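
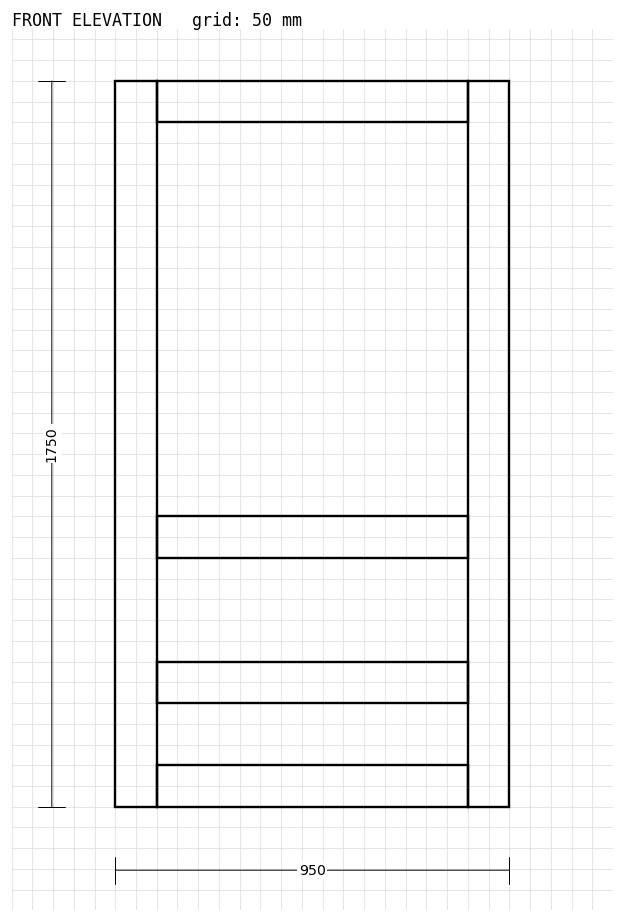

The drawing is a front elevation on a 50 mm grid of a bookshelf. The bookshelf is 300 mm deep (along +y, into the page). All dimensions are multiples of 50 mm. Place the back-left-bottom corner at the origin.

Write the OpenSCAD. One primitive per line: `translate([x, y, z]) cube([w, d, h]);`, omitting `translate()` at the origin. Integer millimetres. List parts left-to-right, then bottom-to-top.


cube([100, 300, 1750]);
translate([100, 0, 0]) cube([750, 300, 100]);
translate([100, 0, 250]) cube([750, 300, 100]);
translate([100, 0, 600]) cube([750, 300, 100]);
translate([100, 0, 1650]) cube([750, 300, 100]);
translate([850, 0, 0]) cube([100, 300, 1750]);


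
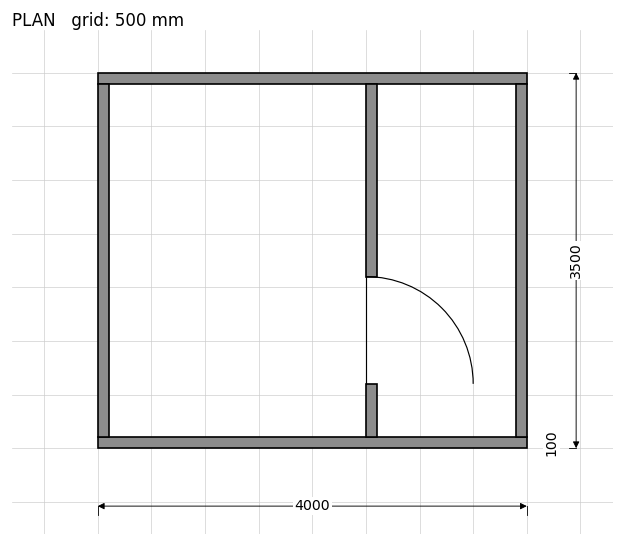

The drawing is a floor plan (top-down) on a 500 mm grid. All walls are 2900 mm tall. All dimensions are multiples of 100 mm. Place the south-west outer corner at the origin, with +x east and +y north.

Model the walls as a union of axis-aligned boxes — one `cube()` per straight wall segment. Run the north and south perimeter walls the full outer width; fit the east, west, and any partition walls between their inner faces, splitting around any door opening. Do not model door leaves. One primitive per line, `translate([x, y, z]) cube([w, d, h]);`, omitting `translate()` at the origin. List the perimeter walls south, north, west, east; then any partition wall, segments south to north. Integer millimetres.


cube([4000, 100, 2900]);
translate([0, 3400, 0]) cube([4000, 100, 2900]);
translate([0, 100, 0]) cube([100, 3300, 2900]);
translate([3900, 100, 0]) cube([100, 3300, 2900]);
translate([2500, 100, 0]) cube([100, 500, 2900]);
translate([2500, 1600, 0]) cube([100, 1800, 2900]);


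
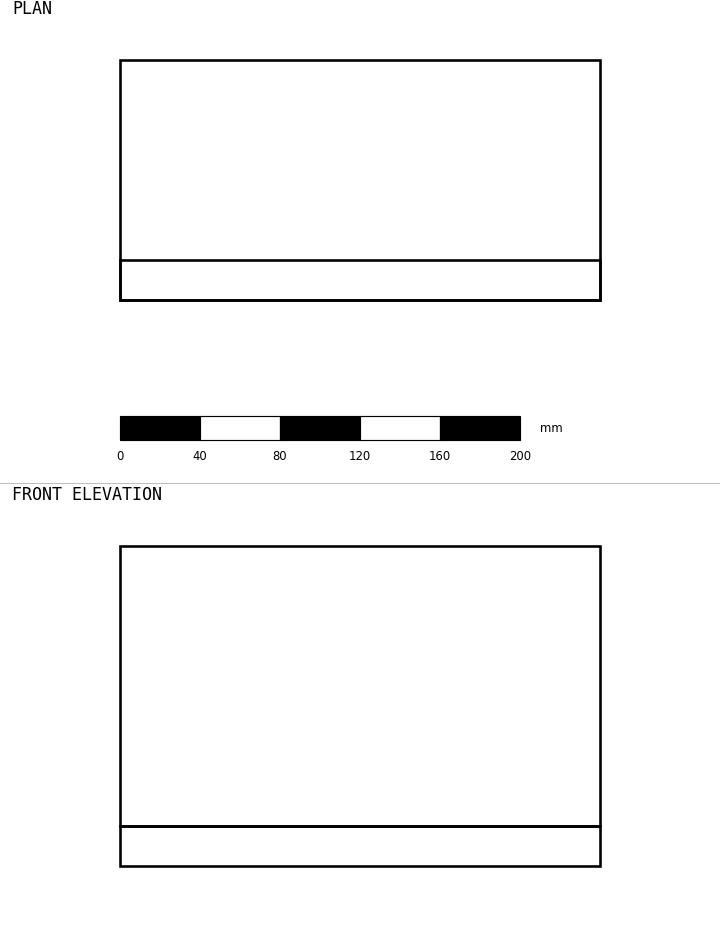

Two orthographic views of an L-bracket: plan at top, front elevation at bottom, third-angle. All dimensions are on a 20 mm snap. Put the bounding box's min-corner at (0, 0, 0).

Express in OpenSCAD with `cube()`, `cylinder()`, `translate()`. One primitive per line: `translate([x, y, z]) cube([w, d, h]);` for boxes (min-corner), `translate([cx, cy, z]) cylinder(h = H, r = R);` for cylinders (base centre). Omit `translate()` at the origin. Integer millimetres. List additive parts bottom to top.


cube([240, 120, 20]);
translate([0, 0, 20]) cube([240, 20, 140]);


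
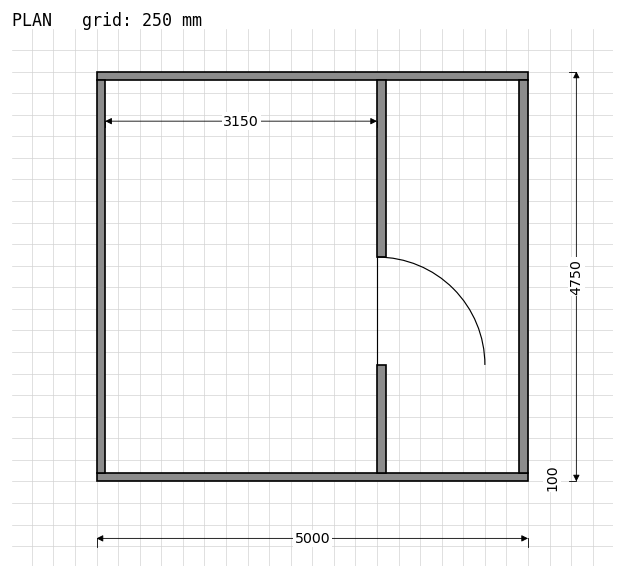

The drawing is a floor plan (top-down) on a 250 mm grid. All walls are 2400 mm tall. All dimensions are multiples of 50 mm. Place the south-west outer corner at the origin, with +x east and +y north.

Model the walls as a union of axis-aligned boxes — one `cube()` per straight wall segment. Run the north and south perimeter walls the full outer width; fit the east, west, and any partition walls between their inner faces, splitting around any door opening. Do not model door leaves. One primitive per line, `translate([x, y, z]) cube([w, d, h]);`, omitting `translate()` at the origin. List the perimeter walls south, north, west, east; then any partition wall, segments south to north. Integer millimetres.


cube([5000, 100, 2400]);
translate([0, 4650, 0]) cube([5000, 100, 2400]);
translate([0, 100, 0]) cube([100, 4550, 2400]);
translate([4900, 100, 0]) cube([100, 4550, 2400]);
translate([3250, 100, 0]) cube([100, 1250, 2400]);
translate([3250, 2600, 0]) cube([100, 2050, 2400]);


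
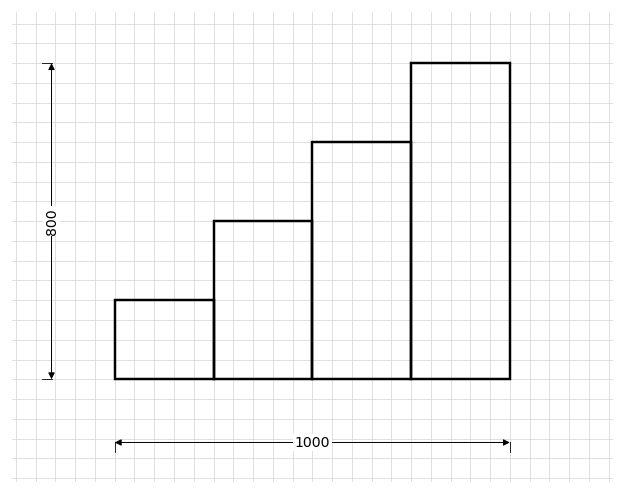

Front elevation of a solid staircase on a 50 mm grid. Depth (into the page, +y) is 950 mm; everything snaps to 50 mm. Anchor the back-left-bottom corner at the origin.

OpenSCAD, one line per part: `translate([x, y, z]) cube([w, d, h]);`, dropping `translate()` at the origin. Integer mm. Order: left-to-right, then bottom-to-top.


cube([250, 950, 200]);
translate([250, 0, 0]) cube([250, 950, 400]);
translate([500, 0, 0]) cube([250, 950, 600]);
translate([750, 0, 0]) cube([250, 950, 800]);


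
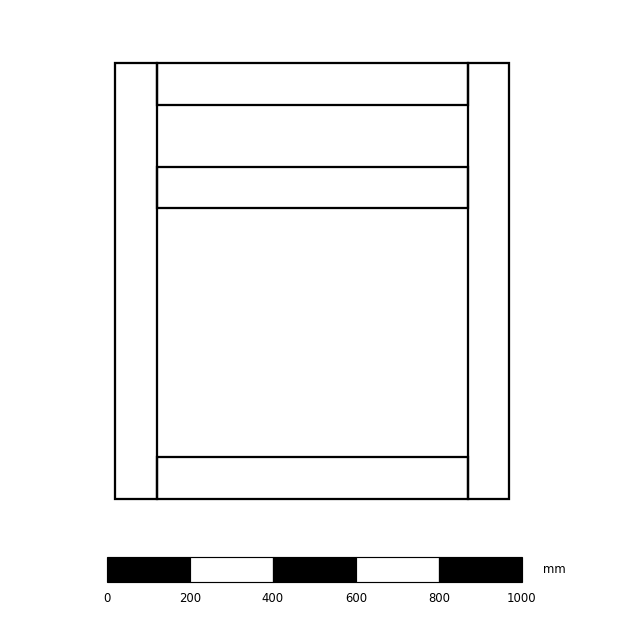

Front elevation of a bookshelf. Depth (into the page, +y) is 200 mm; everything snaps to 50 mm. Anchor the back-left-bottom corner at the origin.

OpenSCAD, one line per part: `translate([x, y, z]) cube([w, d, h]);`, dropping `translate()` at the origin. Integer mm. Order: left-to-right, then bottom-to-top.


cube([100, 200, 1050]);
translate([100, 0, 0]) cube([750, 200, 100]);
translate([100, 0, 700]) cube([750, 200, 100]);
translate([100, 0, 950]) cube([750, 200, 100]);
translate([850, 0, 0]) cube([100, 200, 1050]);


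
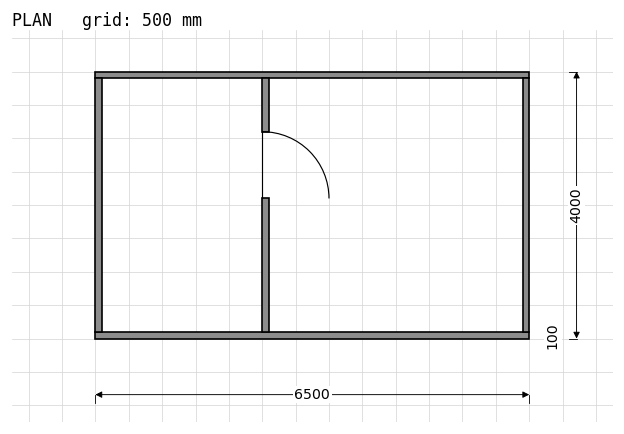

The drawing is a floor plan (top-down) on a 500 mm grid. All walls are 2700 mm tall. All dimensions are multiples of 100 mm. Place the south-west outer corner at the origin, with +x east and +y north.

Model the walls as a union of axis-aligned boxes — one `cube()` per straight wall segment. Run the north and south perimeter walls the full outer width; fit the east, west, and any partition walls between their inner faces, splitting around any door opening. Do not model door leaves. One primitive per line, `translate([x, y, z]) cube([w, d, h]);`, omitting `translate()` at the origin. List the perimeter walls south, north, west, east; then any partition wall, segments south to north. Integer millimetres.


cube([6500, 100, 2700]);
translate([0, 3900, 0]) cube([6500, 100, 2700]);
translate([0, 100, 0]) cube([100, 3800, 2700]);
translate([6400, 100, 0]) cube([100, 3800, 2700]);
translate([2500, 100, 0]) cube([100, 2000, 2700]);
translate([2500, 3100, 0]) cube([100, 800, 2700]);


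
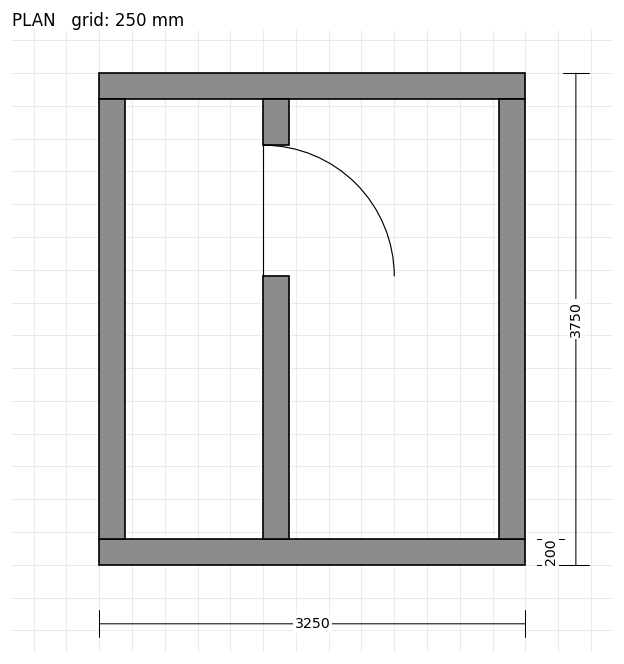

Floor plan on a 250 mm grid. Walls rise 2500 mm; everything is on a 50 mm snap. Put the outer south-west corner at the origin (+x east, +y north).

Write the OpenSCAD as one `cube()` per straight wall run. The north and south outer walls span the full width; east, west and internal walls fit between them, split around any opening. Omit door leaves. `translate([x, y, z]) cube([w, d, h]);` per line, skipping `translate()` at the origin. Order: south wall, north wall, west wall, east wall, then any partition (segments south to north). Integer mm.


cube([3250, 200, 2500]);
translate([0, 3550, 0]) cube([3250, 200, 2500]);
translate([0, 200, 0]) cube([200, 3350, 2500]);
translate([3050, 200, 0]) cube([200, 3350, 2500]);
translate([1250, 200, 0]) cube([200, 2000, 2500]);
translate([1250, 3200, 0]) cube([200, 350, 2500]);


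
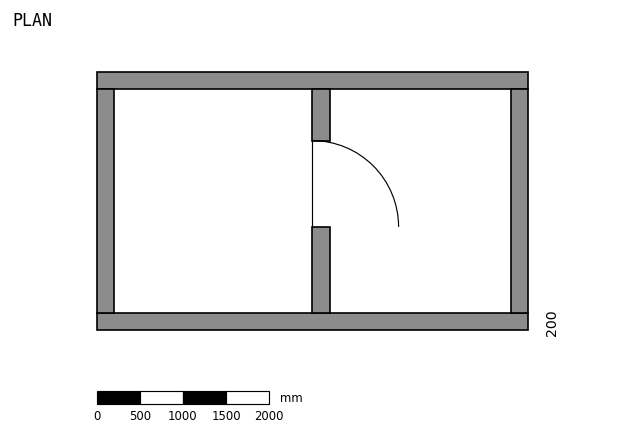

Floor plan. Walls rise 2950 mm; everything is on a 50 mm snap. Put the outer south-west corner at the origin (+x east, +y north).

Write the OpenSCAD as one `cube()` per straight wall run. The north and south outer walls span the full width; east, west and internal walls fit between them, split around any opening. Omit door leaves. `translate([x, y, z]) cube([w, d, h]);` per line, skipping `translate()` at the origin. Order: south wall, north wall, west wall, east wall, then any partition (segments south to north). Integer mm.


cube([5000, 200, 2950]);
translate([0, 2800, 0]) cube([5000, 200, 2950]);
translate([0, 200, 0]) cube([200, 2600, 2950]);
translate([4800, 200, 0]) cube([200, 2600, 2950]);
translate([2500, 200, 0]) cube([200, 1000, 2950]);
translate([2500, 2200, 0]) cube([200, 600, 2950]);


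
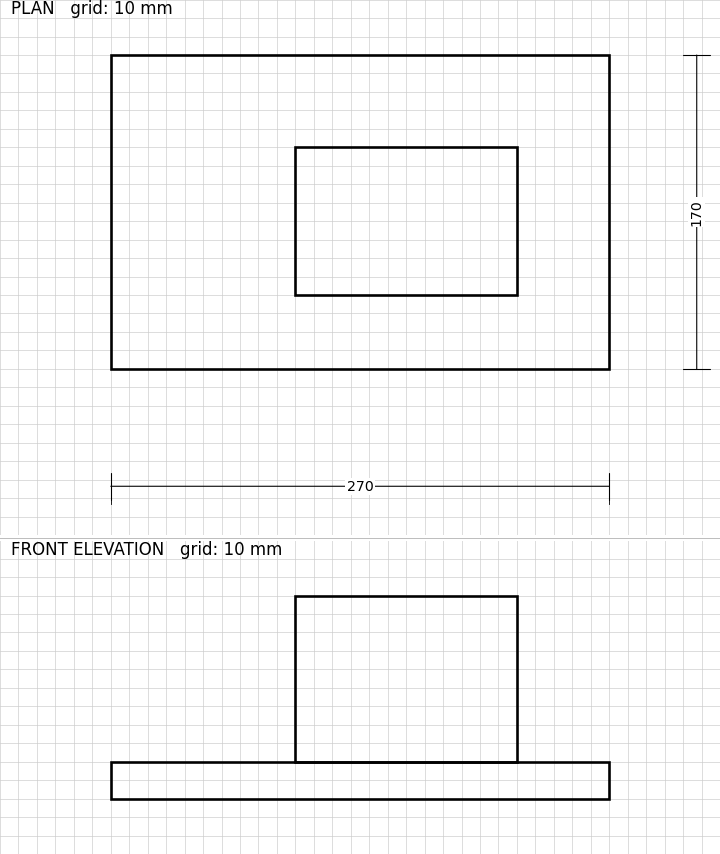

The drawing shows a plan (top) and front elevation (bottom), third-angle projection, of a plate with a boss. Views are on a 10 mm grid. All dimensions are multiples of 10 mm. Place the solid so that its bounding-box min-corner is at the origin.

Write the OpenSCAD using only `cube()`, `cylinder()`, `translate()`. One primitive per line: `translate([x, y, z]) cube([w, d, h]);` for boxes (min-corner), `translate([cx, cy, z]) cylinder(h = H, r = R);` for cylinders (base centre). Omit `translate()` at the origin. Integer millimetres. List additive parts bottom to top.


cube([270, 170, 20]);
translate([100, 40, 20]) cube([120, 80, 90]);


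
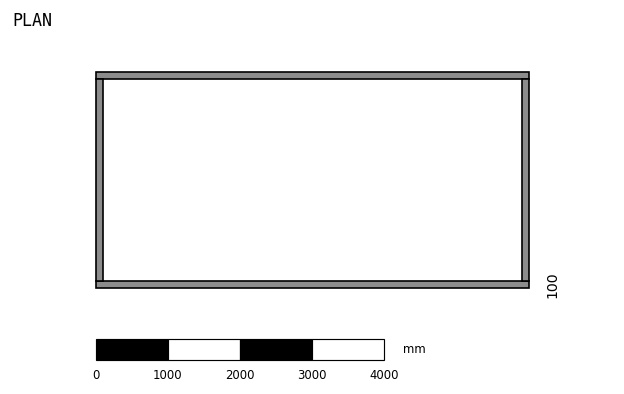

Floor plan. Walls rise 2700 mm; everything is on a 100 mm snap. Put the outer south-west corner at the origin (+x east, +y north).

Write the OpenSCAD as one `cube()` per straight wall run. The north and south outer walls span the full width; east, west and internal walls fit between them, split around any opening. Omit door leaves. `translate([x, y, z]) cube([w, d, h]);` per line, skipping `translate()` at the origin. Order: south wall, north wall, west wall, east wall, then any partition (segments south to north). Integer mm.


cube([6000, 100, 2700]);
translate([0, 2900, 0]) cube([6000, 100, 2700]);
translate([0, 100, 0]) cube([100, 2800, 2700]);
translate([5900, 100, 0]) cube([100, 2800, 2700]);


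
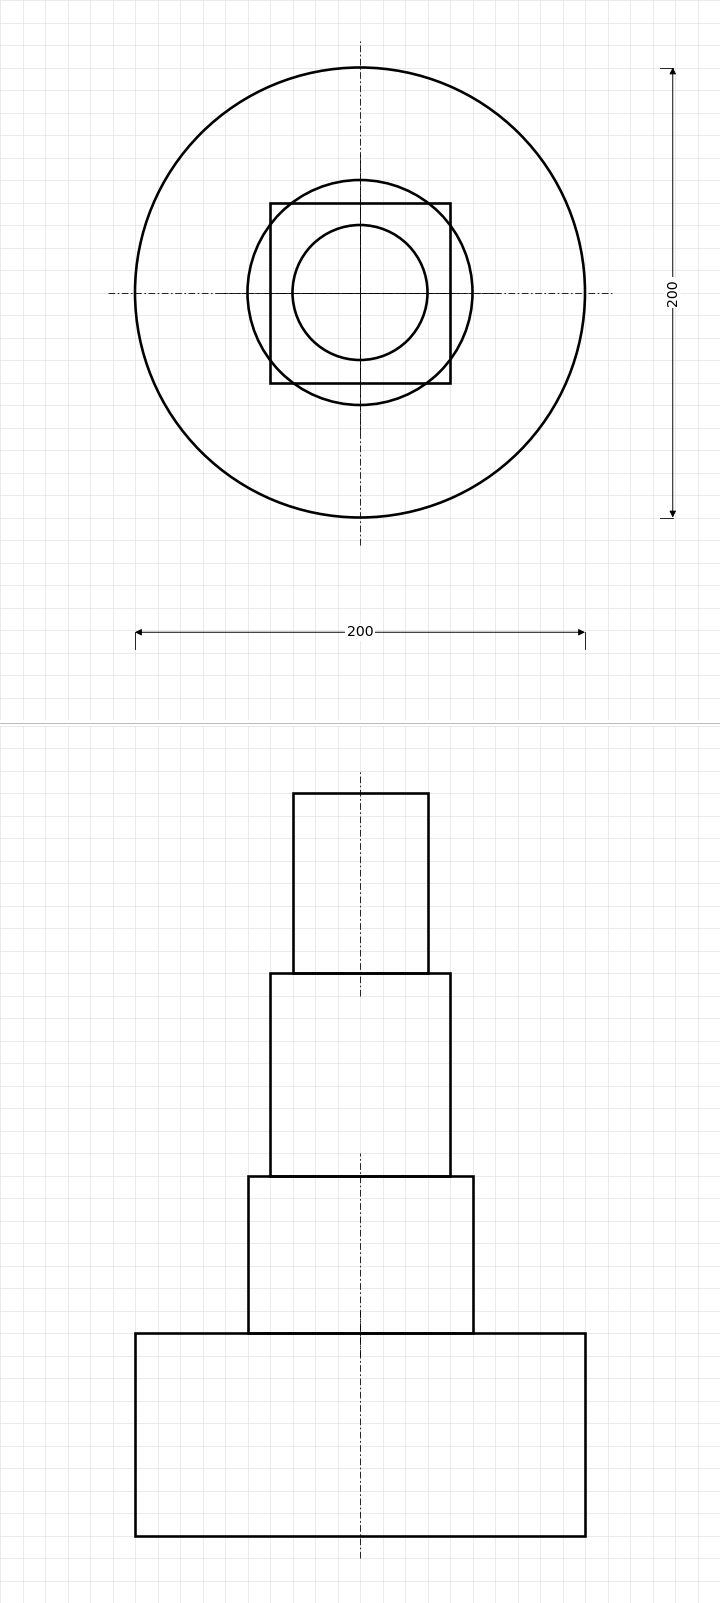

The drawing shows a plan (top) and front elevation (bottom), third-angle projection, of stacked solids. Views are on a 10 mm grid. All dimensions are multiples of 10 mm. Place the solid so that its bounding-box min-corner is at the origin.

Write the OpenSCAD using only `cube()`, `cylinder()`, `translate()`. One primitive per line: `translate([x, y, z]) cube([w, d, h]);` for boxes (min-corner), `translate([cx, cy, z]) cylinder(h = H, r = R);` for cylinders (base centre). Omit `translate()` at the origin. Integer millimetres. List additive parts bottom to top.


translate([100, 100, 0]) cylinder(h = 90, r = 100);
translate([100, 100, 90]) cylinder(h = 70, r = 50);
translate([60, 60, 160]) cube([80, 80, 90]);
translate([100, 100, 250]) cylinder(h = 80, r = 30);


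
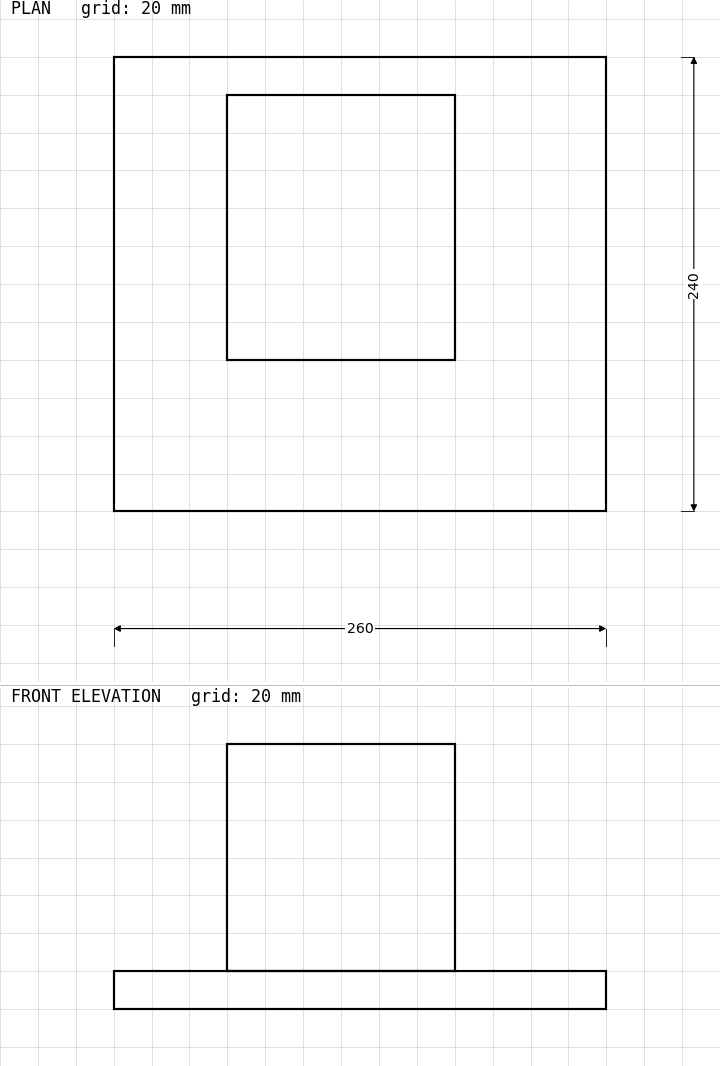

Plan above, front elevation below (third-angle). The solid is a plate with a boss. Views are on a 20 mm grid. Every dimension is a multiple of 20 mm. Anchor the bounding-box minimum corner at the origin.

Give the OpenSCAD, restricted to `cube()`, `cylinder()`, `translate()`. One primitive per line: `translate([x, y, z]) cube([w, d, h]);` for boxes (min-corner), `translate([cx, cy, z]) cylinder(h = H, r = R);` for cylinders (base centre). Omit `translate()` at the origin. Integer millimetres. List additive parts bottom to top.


cube([260, 240, 20]);
translate([60, 80, 20]) cube([120, 140, 120]);


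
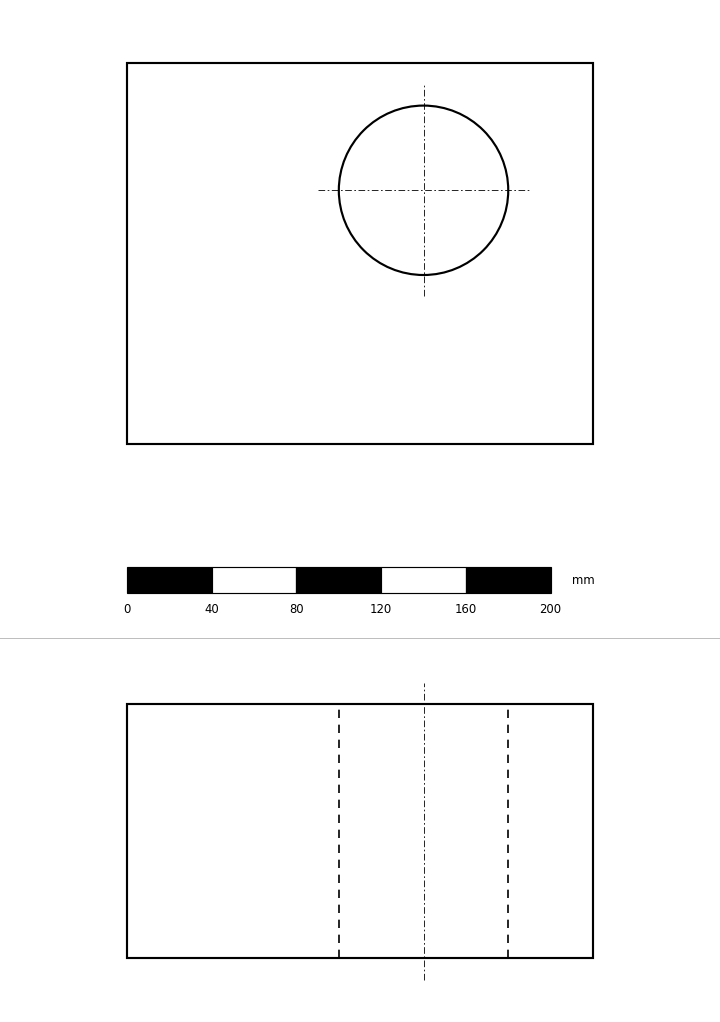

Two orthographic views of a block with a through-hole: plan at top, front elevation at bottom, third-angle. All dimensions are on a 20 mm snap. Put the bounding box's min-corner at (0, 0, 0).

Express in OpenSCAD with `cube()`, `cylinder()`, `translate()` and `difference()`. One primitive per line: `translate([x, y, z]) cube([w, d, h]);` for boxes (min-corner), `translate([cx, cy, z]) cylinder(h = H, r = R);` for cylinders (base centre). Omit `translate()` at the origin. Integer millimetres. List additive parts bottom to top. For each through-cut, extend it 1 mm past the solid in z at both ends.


difference() {
  cube([220, 180, 120]);
  translate([140, 120, -1]) cylinder(h = 122, r = 40);
}


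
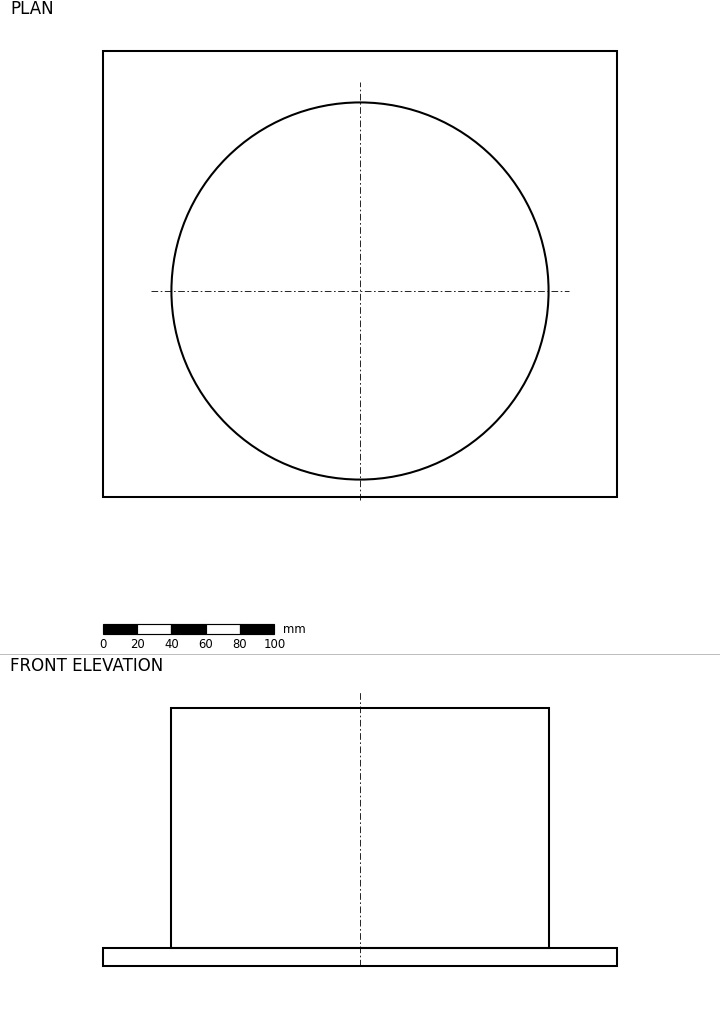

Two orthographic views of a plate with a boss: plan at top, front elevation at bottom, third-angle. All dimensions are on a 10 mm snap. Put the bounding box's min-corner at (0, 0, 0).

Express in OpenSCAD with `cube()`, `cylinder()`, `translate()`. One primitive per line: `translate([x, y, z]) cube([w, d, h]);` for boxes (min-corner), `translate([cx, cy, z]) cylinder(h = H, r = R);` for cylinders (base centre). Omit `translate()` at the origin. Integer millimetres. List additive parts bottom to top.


cube([300, 260, 10]);
translate([150, 120, 10]) cylinder(h = 140, r = 110);


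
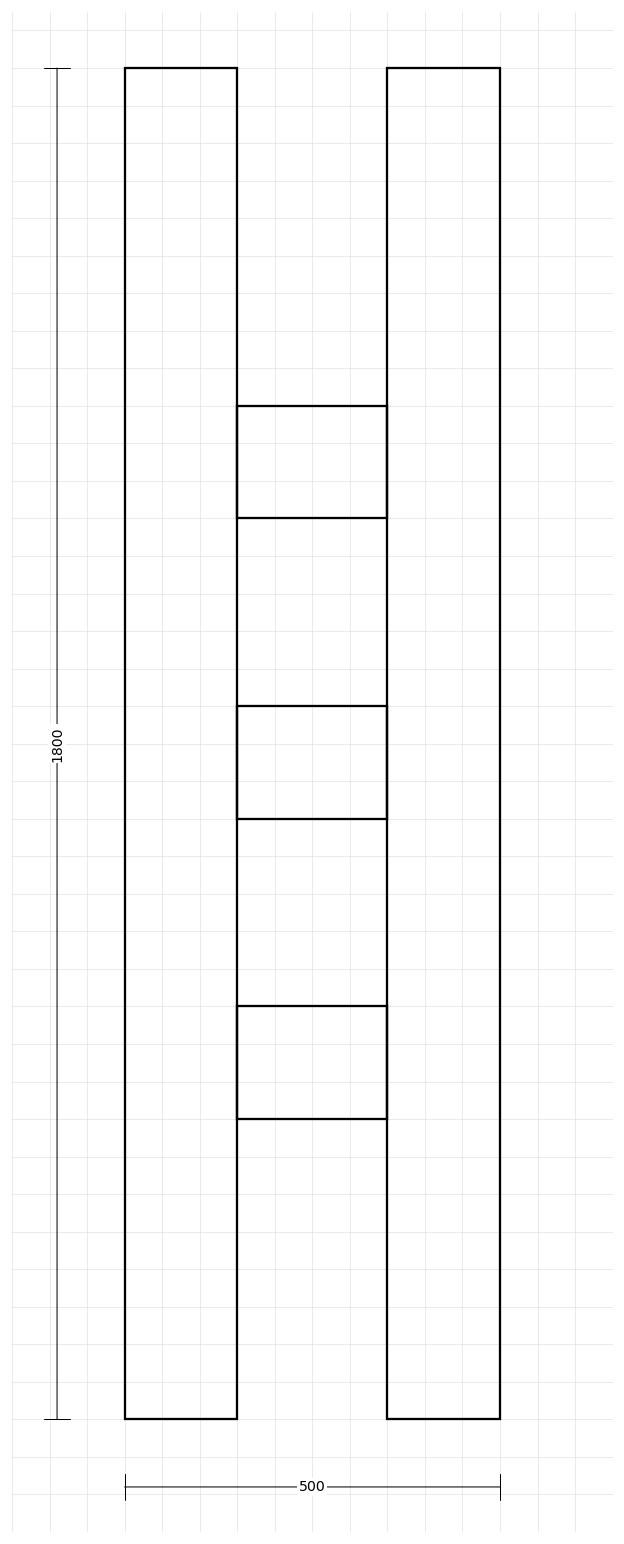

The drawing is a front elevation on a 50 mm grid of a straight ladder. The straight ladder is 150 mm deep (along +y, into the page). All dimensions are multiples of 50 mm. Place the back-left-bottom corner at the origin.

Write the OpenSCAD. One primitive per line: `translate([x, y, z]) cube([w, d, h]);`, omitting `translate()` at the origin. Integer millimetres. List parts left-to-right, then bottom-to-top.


cube([150, 150, 1800]);
translate([150, 0, 400]) cube([200, 150, 150]);
translate([150, 0, 800]) cube([200, 150, 150]);
translate([150, 0, 1200]) cube([200, 150, 150]);
translate([350, 0, 0]) cube([150, 150, 1800]);


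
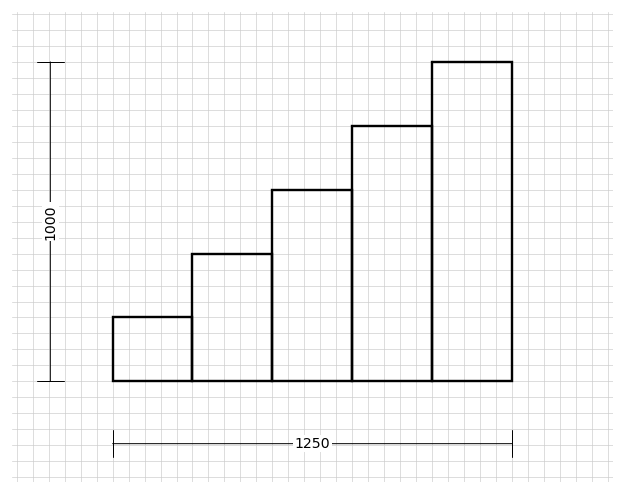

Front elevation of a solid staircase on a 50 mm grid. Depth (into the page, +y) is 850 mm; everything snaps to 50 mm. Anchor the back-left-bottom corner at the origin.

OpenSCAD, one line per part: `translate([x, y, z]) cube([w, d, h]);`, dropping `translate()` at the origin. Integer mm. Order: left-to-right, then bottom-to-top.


cube([250, 850, 200]);
translate([250, 0, 0]) cube([250, 850, 400]);
translate([500, 0, 0]) cube([250, 850, 600]);
translate([750, 0, 0]) cube([250, 850, 800]);
translate([1000, 0, 0]) cube([250, 850, 1000]);


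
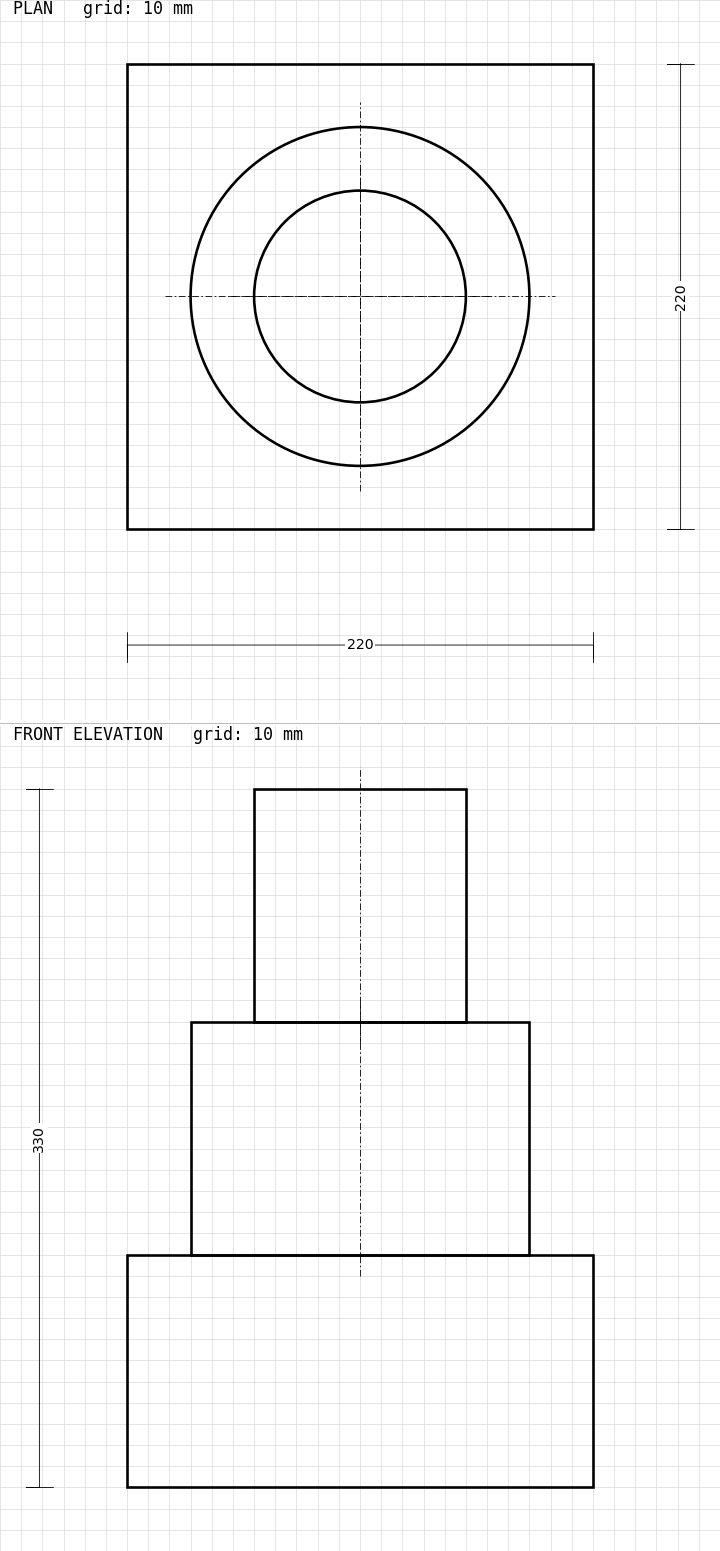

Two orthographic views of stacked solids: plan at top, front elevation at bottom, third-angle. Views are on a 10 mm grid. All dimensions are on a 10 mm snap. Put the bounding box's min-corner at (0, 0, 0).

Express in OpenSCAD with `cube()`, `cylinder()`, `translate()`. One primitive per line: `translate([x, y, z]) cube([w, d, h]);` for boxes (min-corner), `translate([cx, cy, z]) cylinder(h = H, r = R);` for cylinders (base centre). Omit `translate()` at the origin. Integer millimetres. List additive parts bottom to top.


cube([220, 220, 110]);
translate([110, 110, 110]) cylinder(h = 110, r = 80);
translate([110, 110, 220]) cylinder(h = 110, r = 50);


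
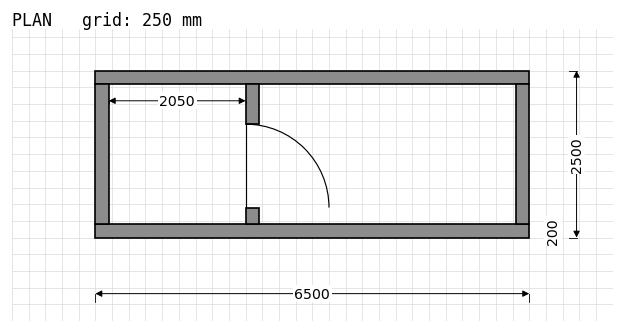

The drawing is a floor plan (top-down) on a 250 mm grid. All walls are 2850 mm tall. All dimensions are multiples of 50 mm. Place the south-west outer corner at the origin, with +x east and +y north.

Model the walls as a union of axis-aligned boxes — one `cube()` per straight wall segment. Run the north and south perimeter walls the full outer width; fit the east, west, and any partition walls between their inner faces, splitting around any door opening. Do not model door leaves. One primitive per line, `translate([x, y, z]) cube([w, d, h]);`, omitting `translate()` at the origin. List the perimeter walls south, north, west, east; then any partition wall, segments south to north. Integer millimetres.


cube([6500, 200, 2850]);
translate([0, 2300, 0]) cube([6500, 200, 2850]);
translate([0, 200, 0]) cube([200, 2100, 2850]);
translate([6300, 200, 0]) cube([200, 2100, 2850]);
translate([2250, 200, 0]) cube([200, 250, 2850]);
translate([2250, 1700, 0]) cube([200, 600, 2850]);


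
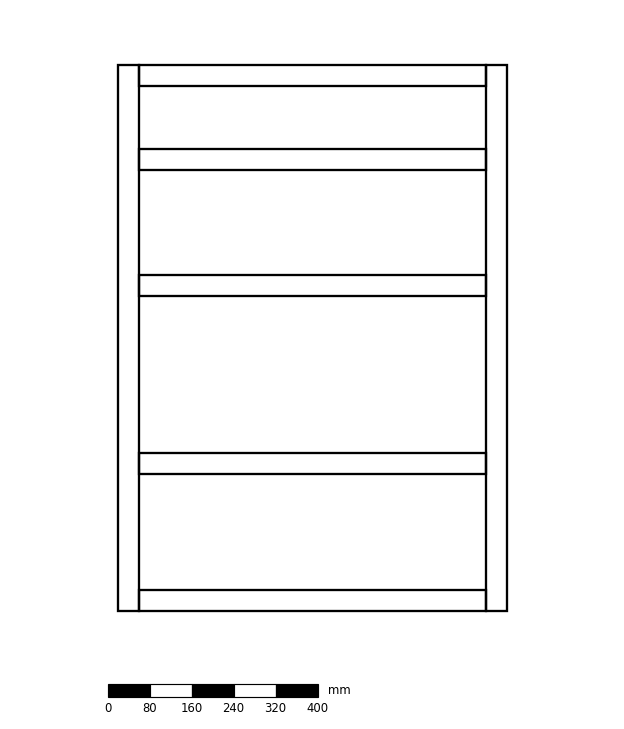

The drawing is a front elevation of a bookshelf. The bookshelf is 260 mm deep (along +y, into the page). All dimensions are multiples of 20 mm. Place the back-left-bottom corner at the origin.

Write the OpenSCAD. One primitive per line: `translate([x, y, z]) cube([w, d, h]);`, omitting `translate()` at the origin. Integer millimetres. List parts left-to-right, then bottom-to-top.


cube([40, 260, 1040]);
translate([40, 0, 0]) cube([660, 260, 40]);
translate([40, 0, 260]) cube([660, 260, 40]);
translate([40, 0, 600]) cube([660, 260, 40]);
translate([40, 0, 840]) cube([660, 260, 40]);
translate([40, 0, 1000]) cube([660, 260, 40]);
translate([700, 0, 0]) cube([40, 260, 1040]);


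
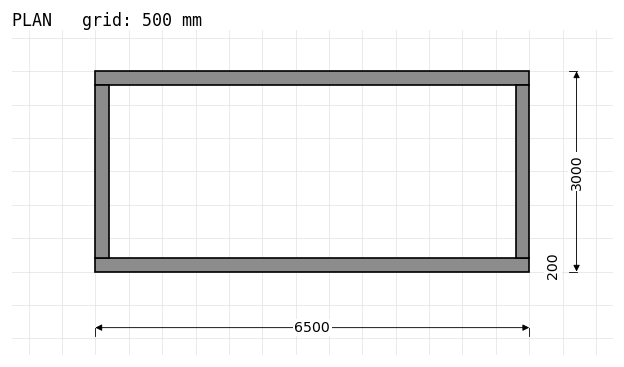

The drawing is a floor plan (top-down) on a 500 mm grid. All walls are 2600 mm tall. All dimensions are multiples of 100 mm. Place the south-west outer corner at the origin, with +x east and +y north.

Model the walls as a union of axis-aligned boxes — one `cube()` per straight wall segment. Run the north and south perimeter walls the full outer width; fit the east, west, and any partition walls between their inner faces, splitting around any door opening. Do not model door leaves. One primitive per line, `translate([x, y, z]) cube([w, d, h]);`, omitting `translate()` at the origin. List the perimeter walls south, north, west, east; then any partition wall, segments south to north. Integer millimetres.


cube([6500, 200, 2600]);
translate([0, 2800, 0]) cube([6500, 200, 2600]);
translate([0, 200, 0]) cube([200, 2600, 2600]);
translate([6300, 200, 0]) cube([200, 2600, 2600]);


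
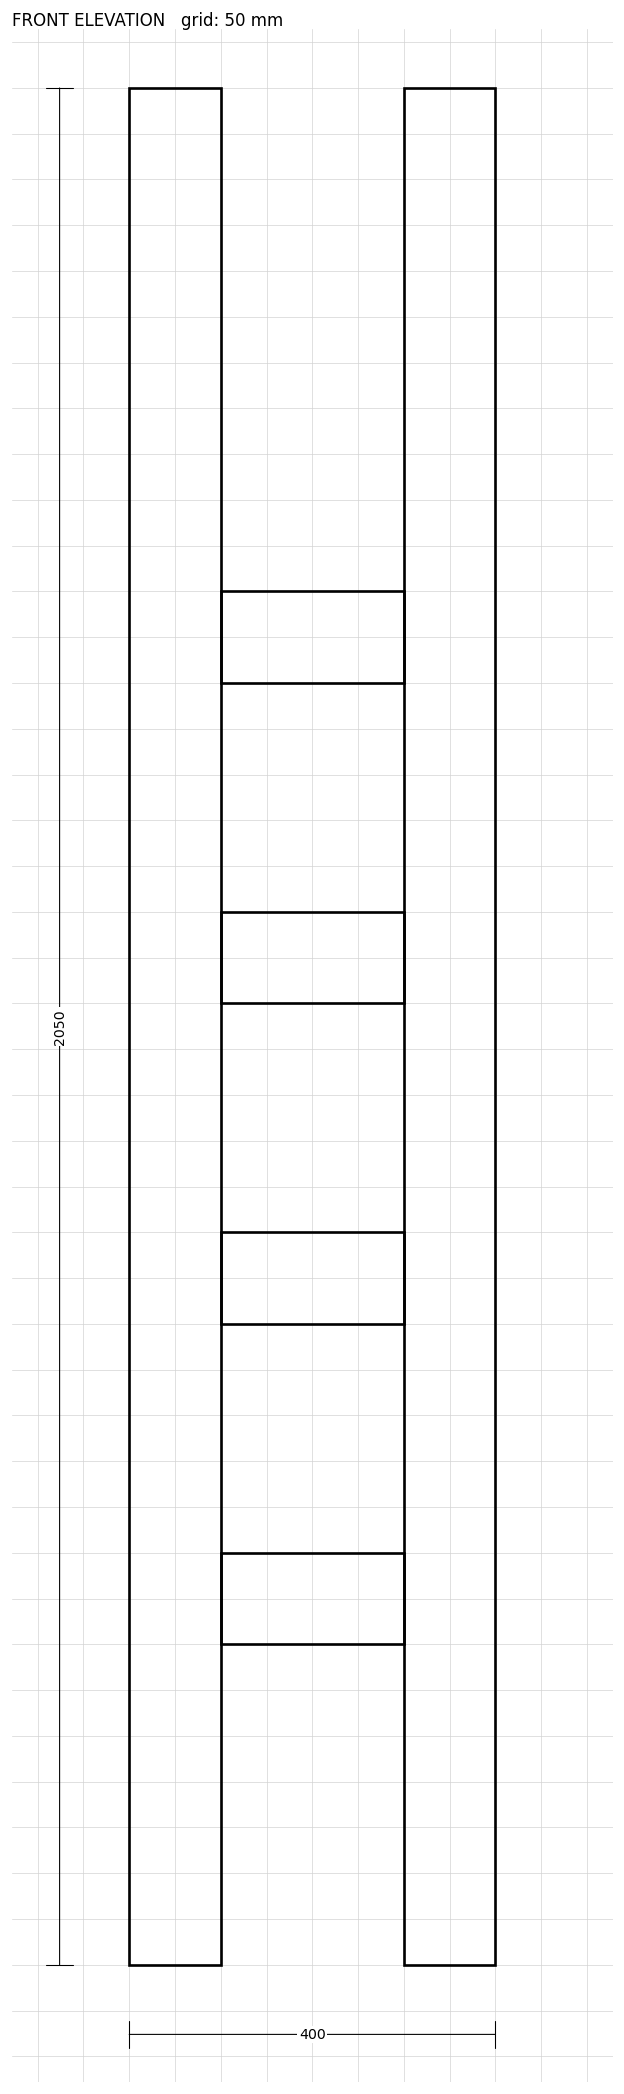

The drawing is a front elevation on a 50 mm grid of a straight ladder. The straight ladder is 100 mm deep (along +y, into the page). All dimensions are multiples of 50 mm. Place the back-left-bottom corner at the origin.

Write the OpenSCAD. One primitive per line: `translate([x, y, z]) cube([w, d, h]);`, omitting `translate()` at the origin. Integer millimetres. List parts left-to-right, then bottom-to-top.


cube([100, 100, 2050]);
translate([100, 0, 350]) cube([200, 100, 100]);
translate([100, 0, 700]) cube([200, 100, 100]);
translate([100, 0, 1050]) cube([200, 100, 100]);
translate([100, 0, 1400]) cube([200, 100, 100]);
translate([300, 0, 0]) cube([100, 100, 2050]);


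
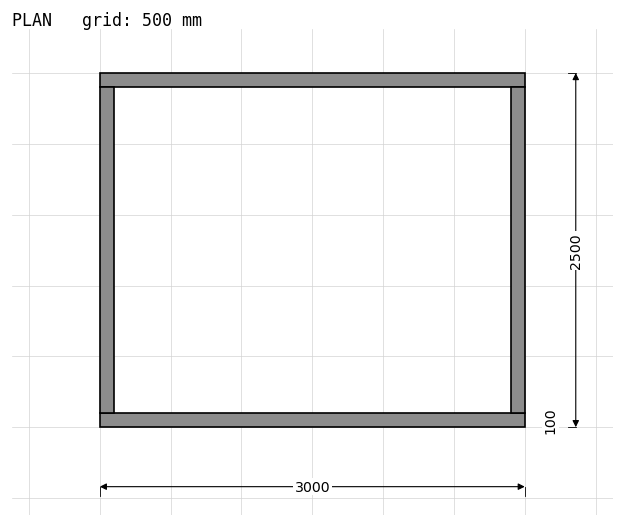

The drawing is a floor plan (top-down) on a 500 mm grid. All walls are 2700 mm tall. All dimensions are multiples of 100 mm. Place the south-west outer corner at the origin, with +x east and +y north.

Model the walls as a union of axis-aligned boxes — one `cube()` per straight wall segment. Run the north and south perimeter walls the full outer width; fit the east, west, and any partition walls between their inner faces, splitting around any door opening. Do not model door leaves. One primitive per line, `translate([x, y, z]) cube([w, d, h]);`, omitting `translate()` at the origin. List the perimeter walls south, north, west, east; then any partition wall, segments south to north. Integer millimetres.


cube([3000, 100, 2700]);
translate([0, 2400, 0]) cube([3000, 100, 2700]);
translate([0, 100, 0]) cube([100, 2300, 2700]);
translate([2900, 100, 0]) cube([100, 2300, 2700]);


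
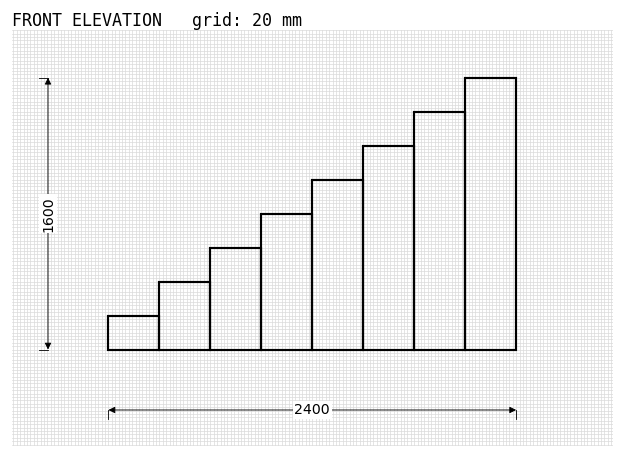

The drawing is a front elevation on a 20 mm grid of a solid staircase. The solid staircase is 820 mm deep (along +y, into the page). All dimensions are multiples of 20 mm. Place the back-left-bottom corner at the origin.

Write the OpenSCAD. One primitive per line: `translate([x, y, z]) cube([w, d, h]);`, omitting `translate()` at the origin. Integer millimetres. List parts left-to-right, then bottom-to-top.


cube([300, 820, 200]);
translate([300, 0, 0]) cube([300, 820, 400]);
translate([600, 0, 0]) cube([300, 820, 600]);
translate([900, 0, 0]) cube([300, 820, 800]);
translate([1200, 0, 0]) cube([300, 820, 1000]);
translate([1500, 0, 0]) cube([300, 820, 1200]);
translate([1800, 0, 0]) cube([300, 820, 1400]);
translate([2100, 0, 0]) cube([300, 820, 1600]);


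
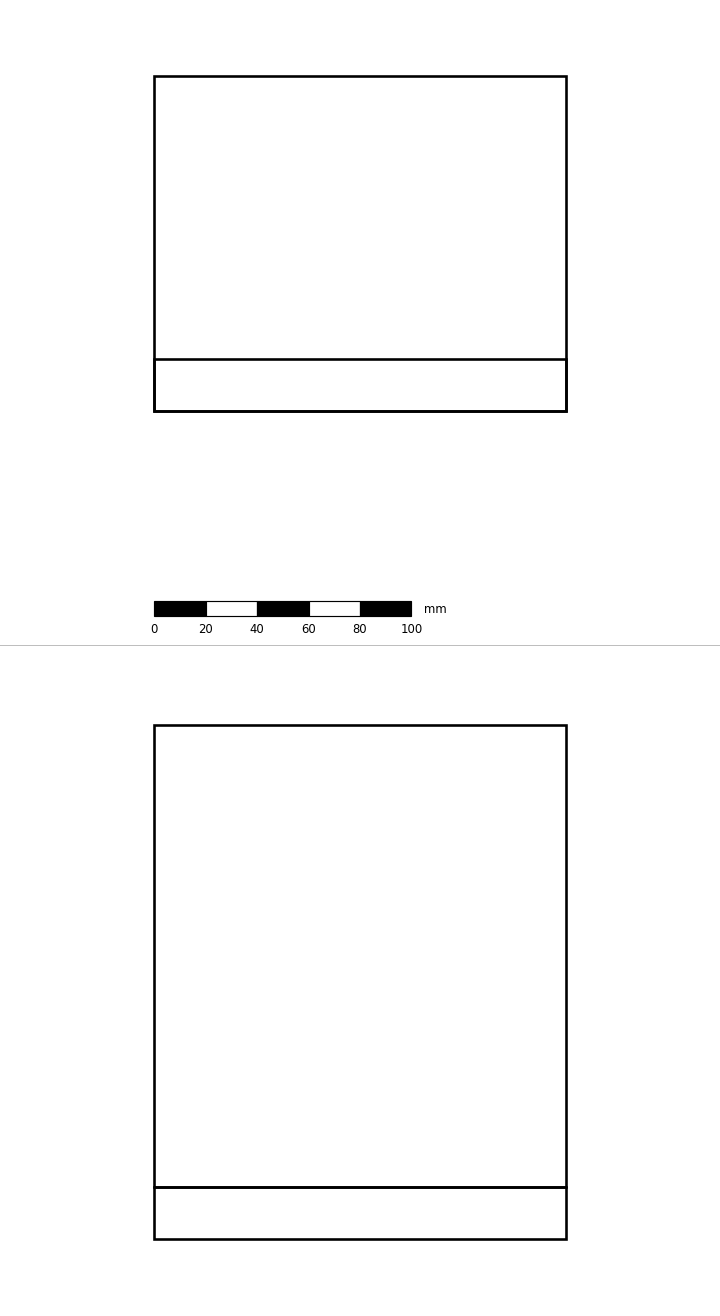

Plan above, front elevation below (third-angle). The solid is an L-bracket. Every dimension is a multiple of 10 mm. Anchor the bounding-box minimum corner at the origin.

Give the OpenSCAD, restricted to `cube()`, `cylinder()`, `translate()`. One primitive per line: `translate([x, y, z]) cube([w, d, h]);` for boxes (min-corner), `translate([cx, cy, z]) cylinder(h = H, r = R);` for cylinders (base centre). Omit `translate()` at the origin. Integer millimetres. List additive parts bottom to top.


cube([160, 130, 20]);
translate([0, 0, 20]) cube([160, 20, 180]);


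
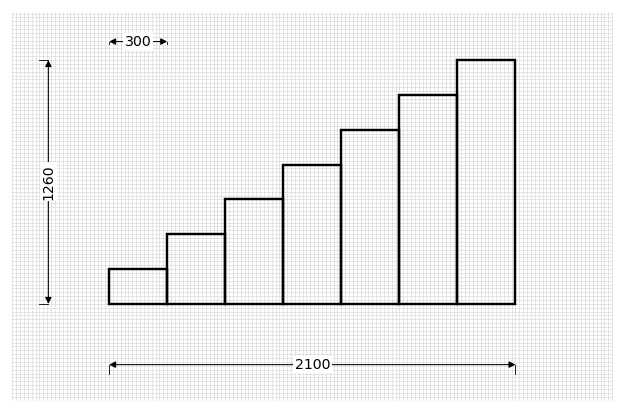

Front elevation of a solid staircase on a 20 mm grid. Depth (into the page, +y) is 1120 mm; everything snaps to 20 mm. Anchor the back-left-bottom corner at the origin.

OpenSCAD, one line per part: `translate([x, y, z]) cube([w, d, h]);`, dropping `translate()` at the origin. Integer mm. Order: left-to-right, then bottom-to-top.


cube([300, 1120, 180]);
translate([300, 0, 0]) cube([300, 1120, 360]);
translate([600, 0, 0]) cube([300, 1120, 540]);
translate([900, 0, 0]) cube([300, 1120, 720]);
translate([1200, 0, 0]) cube([300, 1120, 900]);
translate([1500, 0, 0]) cube([300, 1120, 1080]);
translate([1800, 0, 0]) cube([300, 1120, 1260]);


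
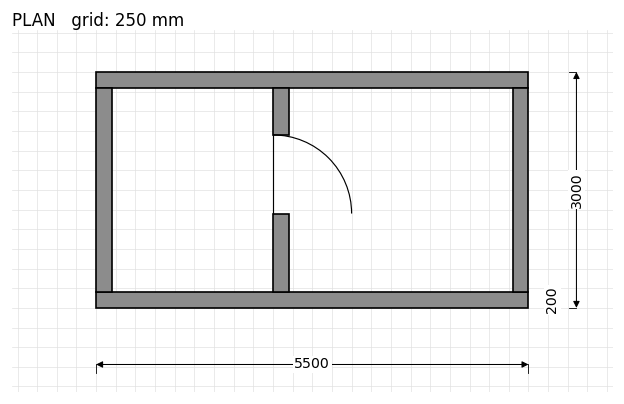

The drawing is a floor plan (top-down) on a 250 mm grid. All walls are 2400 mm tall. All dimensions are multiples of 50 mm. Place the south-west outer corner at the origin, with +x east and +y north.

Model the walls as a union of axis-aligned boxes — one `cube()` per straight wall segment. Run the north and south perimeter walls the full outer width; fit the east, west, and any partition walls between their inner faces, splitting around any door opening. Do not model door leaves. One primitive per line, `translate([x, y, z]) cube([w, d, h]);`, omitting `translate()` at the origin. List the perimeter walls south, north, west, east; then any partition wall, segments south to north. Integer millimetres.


cube([5500, 200, 2400]);
translate([0, 2800, 0]) cube([5500, 200, 2400]);
translate([0, 200, 0]) cube([200, 2600, 2400]);
translate([5300, 200, 0]) cube([200, 2600, 2400]);
translate([2250, 200, 0]) cube([200, 1000, 2400]);
translate([2250, 2200, 0]) cube([200, 600, 2400]);


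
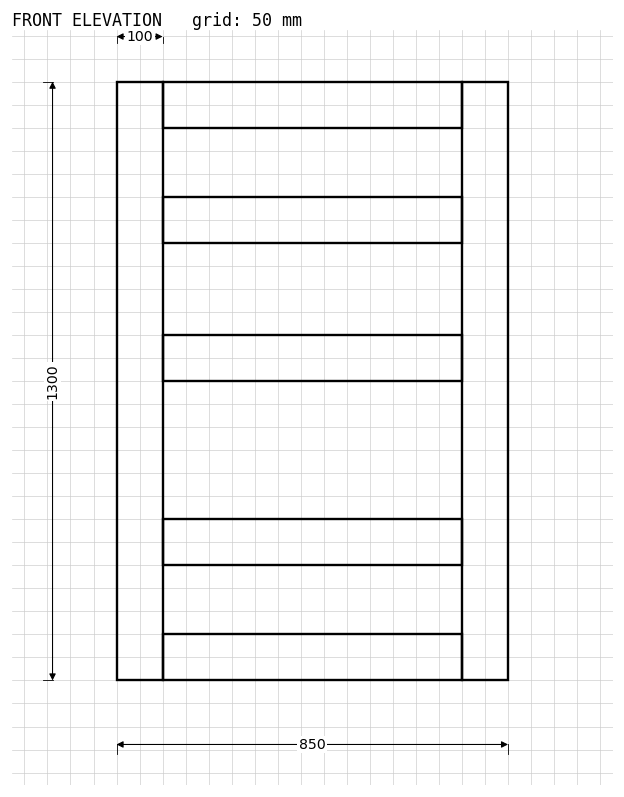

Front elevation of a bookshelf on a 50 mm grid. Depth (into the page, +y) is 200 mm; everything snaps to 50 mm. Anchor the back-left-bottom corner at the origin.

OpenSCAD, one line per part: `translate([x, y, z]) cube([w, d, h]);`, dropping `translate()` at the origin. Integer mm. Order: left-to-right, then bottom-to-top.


cube([100, 200, 1300]);
translate([100, 0, 0]) cube([650, 200, 100]);
translate([100, 0, 250]) cube([650, 200, 100]);
translate([100, 0, 650]) cube([650, 200, 100]);
translate([100, 0, 950]) cube([650, 200, 100]);
translate([100, 0, 1200]) cube([650, 200, 100]);
translate([750, 0, 0]) cube([100, 200, 1300]);


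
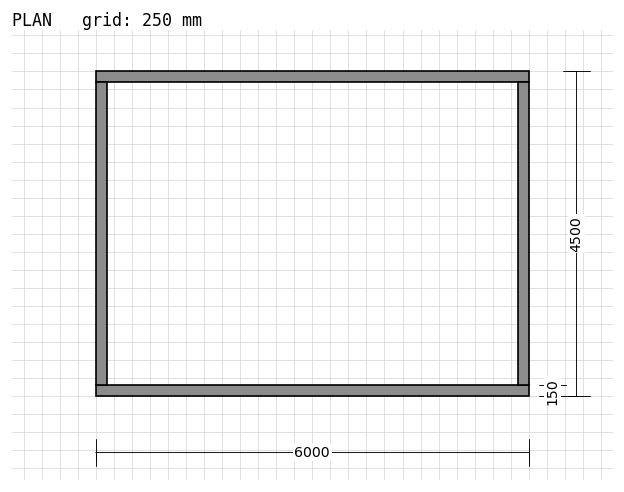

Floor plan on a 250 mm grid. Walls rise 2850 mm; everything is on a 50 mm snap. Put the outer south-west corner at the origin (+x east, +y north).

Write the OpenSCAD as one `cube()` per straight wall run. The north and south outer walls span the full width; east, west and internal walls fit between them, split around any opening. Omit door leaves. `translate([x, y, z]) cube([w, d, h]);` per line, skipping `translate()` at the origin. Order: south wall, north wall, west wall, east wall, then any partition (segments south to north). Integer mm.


cube([6000, 150, 2850]);
translate([0, 4350, 0]) cube([6000, 150, 2850]);
translate([0, 150, 0]) cube([150, 4200, 2850]);
translate([5850, 150, 0]) cube([150, 4200, 2850]);


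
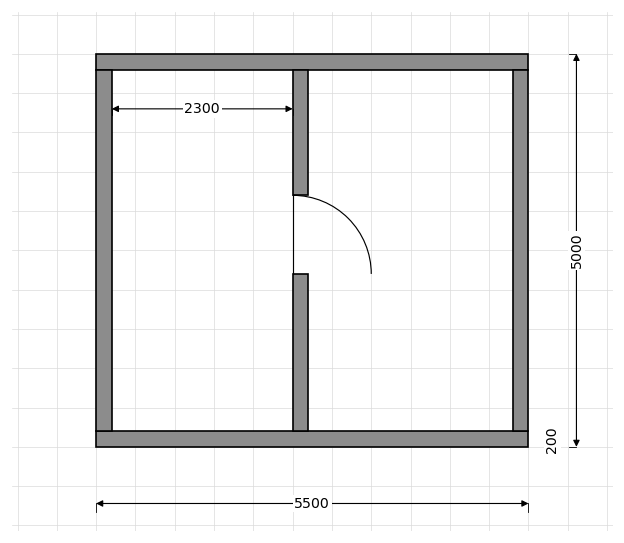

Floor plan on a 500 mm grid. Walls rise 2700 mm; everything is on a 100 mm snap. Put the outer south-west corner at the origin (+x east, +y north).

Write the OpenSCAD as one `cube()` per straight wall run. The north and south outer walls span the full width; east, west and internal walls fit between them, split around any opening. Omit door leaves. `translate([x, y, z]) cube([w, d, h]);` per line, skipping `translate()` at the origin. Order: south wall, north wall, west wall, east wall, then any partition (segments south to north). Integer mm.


cube([5500, 200, 2700]);
translate([0, 4800, 0]) cube([5500, 200, 2700]);
translate([0, 200, 0]) cube([200, 4600, 2700]);
translate([5300, 200, 0]) cube([200, 4600, 2700]);
translate([2500, 200, 0]) cube([200, 2000, 2700]);
translate([2500, 3200, 0]) cube([200, 1600, 2700]);


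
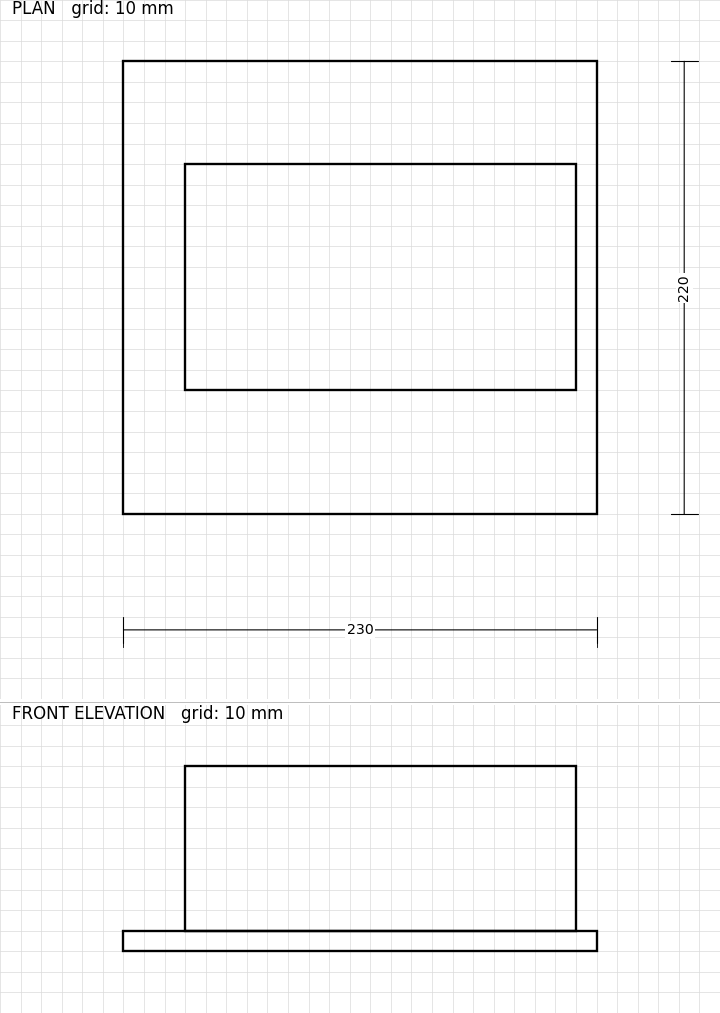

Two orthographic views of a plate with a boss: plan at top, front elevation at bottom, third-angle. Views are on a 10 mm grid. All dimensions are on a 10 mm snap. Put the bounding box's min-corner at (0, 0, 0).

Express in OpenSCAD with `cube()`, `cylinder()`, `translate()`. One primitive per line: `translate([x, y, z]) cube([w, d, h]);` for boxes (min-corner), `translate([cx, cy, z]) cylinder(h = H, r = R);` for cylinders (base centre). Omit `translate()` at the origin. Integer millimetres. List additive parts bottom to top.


cube([230, 220, 10]);
translate([30, 60, 10]) cube([190, 110, 80]);


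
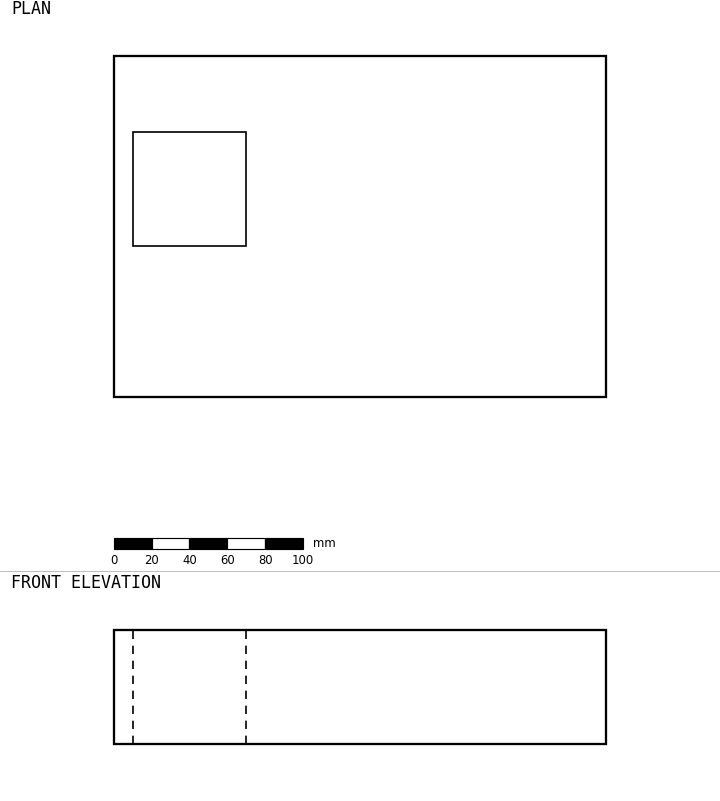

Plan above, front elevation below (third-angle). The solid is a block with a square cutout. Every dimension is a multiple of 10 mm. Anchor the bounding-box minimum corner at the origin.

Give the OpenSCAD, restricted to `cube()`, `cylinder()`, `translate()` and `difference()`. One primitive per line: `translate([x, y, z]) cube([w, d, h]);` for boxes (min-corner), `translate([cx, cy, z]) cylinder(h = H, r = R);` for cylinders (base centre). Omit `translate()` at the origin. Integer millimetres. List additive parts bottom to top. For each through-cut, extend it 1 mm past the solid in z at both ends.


difference() {
  cube([260, 180, 60]);
  translate([10, 80, -1]) cube([60, 60, 62]);
}


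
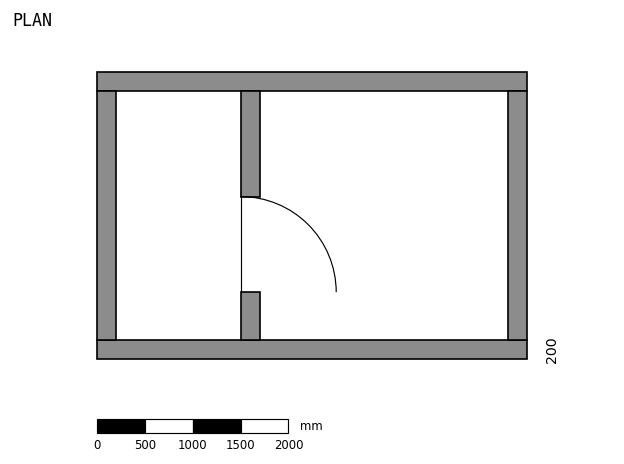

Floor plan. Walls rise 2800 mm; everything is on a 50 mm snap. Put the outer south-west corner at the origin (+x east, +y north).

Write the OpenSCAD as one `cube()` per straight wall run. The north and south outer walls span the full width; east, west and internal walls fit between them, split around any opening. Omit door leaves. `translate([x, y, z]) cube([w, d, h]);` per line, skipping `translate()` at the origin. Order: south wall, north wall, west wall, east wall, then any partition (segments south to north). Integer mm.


cube([4500, 200, 2800]);
translate([0, 2800, 0]) cube([4500, 200, 2800]);
translate([0, 200, 0]) cube([200, 2600, 2800]);
translate([4300, 200, 0]) cube([200, 2600, 2800]);
translate([1500, 200, 0]) cube([200, 500, 2800]);
translate([1500, 1700, 0]) cube([200, 1100, 2800]);


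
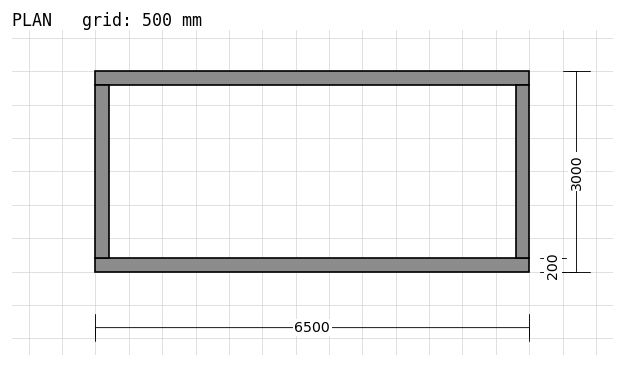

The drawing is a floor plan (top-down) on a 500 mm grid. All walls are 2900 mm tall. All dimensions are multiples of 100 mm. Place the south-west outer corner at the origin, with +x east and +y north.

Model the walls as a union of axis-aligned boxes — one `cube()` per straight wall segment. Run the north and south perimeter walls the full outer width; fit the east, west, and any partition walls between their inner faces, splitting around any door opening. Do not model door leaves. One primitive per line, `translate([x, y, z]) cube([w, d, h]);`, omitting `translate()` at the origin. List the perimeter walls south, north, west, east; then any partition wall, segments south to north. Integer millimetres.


cube([6500, 200, 2900]);
translate([0, 2800, 0]) cube([6500, 200, 2900]);
translate([0, 200, 0]) cube([200, 2600, 2900]);
translate([6300, 200, 0]) cube([200, 2600, 2900]);


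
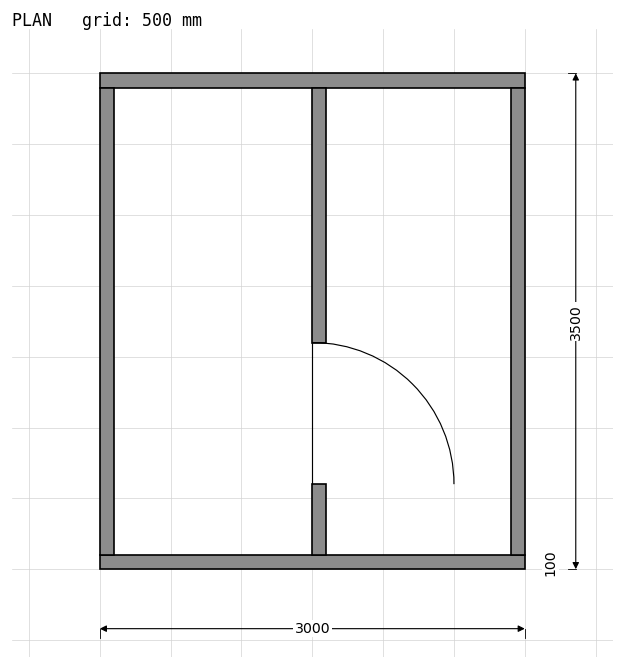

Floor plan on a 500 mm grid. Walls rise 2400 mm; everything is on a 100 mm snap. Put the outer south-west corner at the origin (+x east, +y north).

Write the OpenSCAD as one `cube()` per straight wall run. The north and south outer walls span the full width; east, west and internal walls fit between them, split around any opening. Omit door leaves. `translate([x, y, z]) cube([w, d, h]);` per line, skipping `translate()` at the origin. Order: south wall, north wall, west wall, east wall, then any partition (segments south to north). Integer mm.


cube([3000, 100, 2400]);
translate([0, 3400, 0]) cube([3000, 100, 2400]);
translate([0, 100, 0]) cube([100, 3300, 2400]);
translate([2900, 100, 0]) cube([100, 3300, 2400]);
translate([1500, 100, 0]) cube([100, 500, 2400]);
translate([1500, 1600, 0]) cube([100, 1800, 2400]);


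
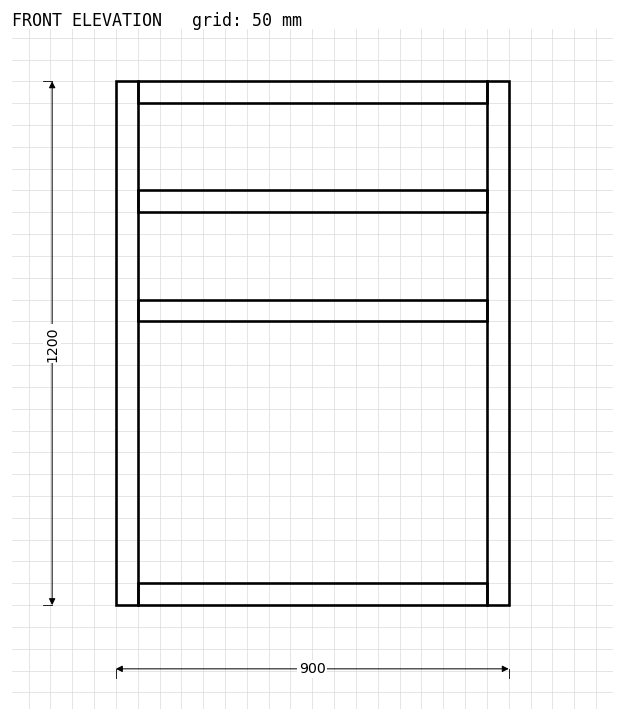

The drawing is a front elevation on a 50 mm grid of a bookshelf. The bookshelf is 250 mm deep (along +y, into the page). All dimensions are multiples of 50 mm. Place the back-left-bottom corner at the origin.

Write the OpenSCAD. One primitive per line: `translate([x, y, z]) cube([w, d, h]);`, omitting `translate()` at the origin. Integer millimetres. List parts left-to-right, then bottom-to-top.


cube([50, 250, 1200]);
translate([50, 0, 0]) cube([800, 250, 50]);
translate([50, 0, 650]) cube([800, 250, 50]);
translate([50, 0, 900]) cube([800, 250, 50]);
translate([50, 0, 1150]) cube([800, 250, 50]);
translate([850, 0, 0]) cube([50, 250, 1200]);


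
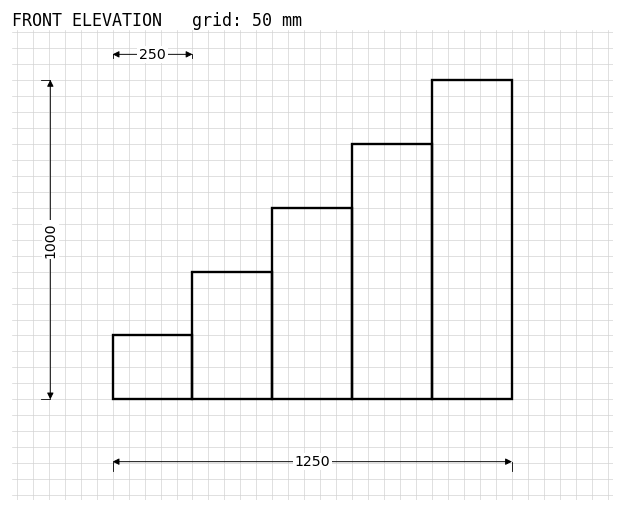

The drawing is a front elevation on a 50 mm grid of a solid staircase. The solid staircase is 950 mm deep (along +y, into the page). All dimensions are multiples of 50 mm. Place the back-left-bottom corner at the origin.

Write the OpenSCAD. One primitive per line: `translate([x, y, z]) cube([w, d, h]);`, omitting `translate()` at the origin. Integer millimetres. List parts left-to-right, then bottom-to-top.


cube([250, 950, 200]);
translate([250, 0, 0]) cube([250, 950, 400]);
translate([500, 0, 0]) cube([250, 950, 600]);
translate([750, 0, 0]) cube([250, 950, 800]);
translate([1000, 0, 0]) cube([250, 950, 1000]);


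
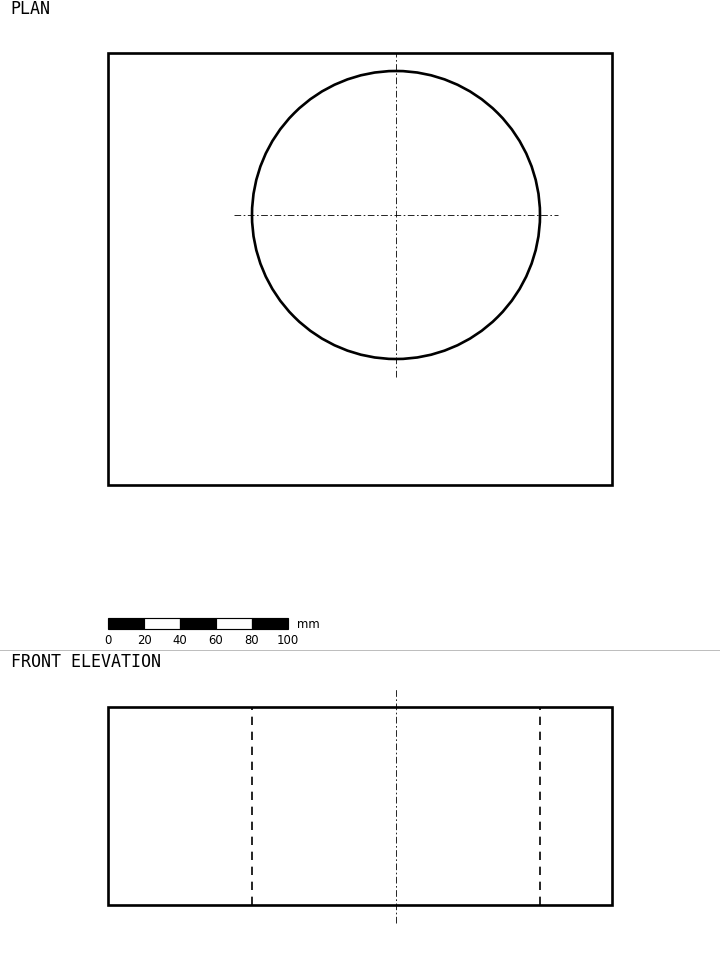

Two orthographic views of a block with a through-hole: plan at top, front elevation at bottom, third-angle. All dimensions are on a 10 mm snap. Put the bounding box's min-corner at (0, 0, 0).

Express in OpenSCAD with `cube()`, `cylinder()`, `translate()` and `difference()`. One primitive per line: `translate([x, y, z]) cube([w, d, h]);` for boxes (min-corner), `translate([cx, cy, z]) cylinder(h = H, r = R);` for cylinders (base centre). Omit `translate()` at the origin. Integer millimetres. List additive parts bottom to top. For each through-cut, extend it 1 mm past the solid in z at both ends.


difference() {
  cube([280, 240, 110]);
  translate([160, 150, -1]) cylinder(h = 112, r = 80);
}


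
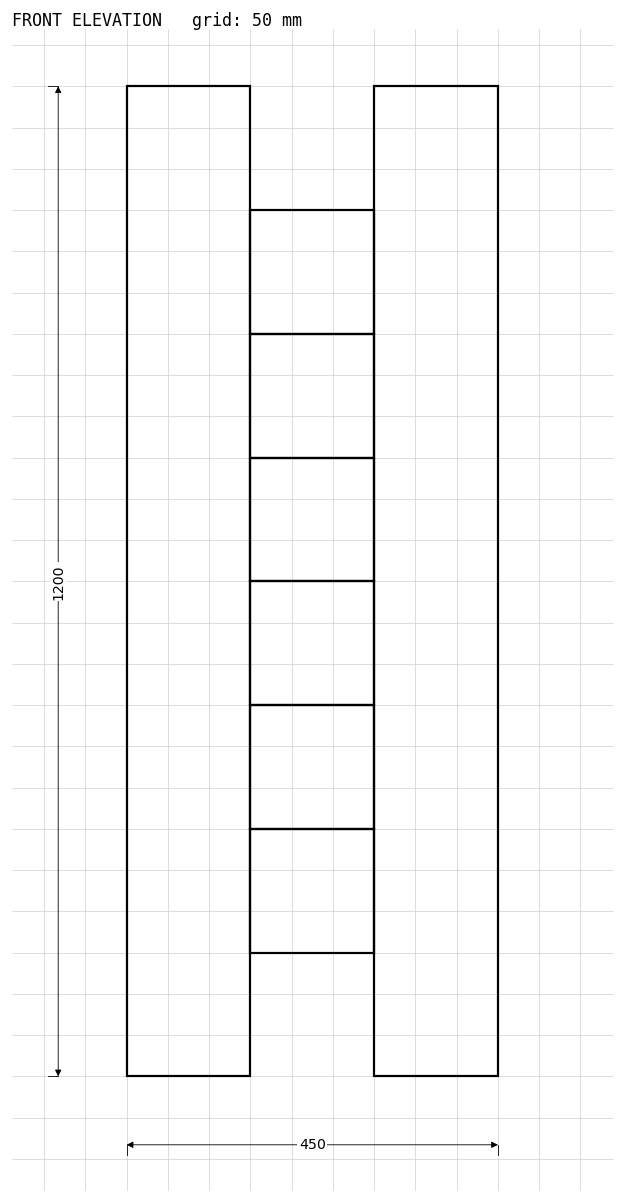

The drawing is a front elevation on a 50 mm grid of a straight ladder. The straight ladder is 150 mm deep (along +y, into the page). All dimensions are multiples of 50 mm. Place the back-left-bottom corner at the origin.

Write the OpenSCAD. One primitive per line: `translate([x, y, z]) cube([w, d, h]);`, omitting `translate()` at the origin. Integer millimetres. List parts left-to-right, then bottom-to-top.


cube([150, 150, 1200]);
translate([150, 0, 150]) cube([150, 150, 150]);
translate([150, 0, 300]) cube([150, 150, 150]);
translate([150, 0, 450]) cube([150, 150, 150]);
translate([150, 0, 600]) cube([150, 150, 150]);
translate([150, 0, 750]) cube([150, 150, 150]);
translate([150, 0, 900]) cube([150, 150, 150]);
translate([300, 0, 0]) cube([150, 150, 1200]);


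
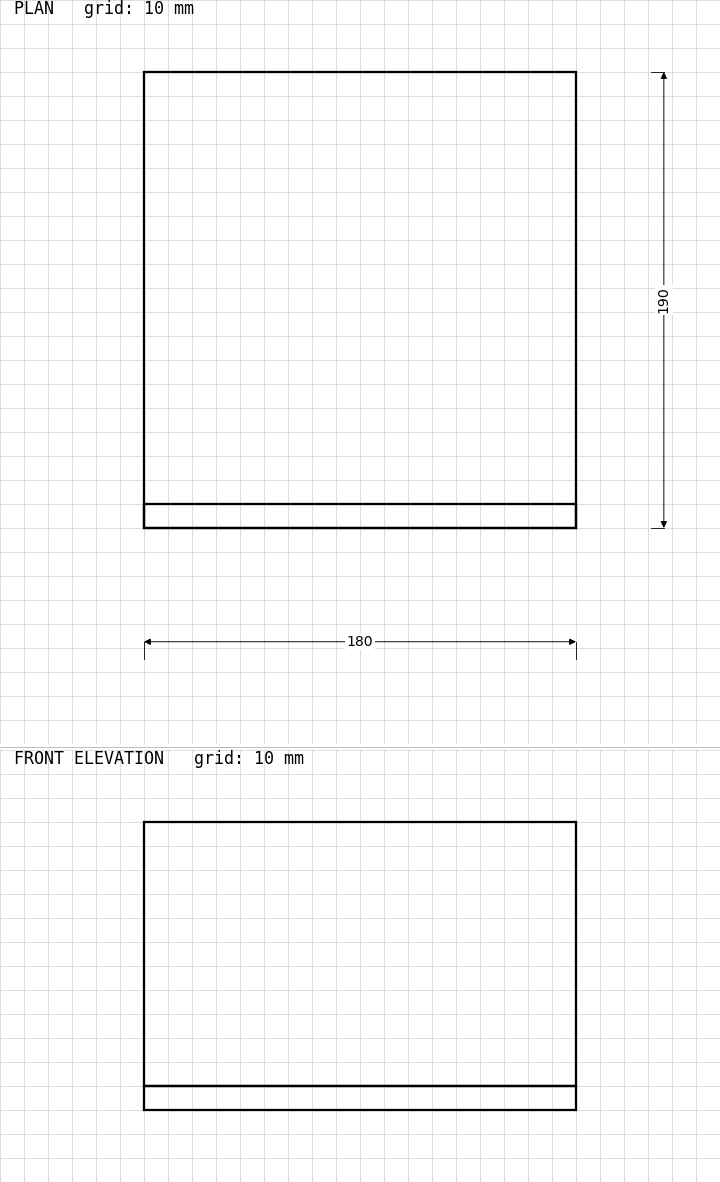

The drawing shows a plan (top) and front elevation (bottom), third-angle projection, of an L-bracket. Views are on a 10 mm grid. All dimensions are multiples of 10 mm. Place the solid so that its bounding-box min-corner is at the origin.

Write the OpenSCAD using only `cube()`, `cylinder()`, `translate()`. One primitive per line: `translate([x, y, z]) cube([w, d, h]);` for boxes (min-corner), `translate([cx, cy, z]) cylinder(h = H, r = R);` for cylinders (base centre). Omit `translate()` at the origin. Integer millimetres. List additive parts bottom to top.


cube([180, 190, 10]);
translate([0, 0, 10]) cube([180, 10, 110]);
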